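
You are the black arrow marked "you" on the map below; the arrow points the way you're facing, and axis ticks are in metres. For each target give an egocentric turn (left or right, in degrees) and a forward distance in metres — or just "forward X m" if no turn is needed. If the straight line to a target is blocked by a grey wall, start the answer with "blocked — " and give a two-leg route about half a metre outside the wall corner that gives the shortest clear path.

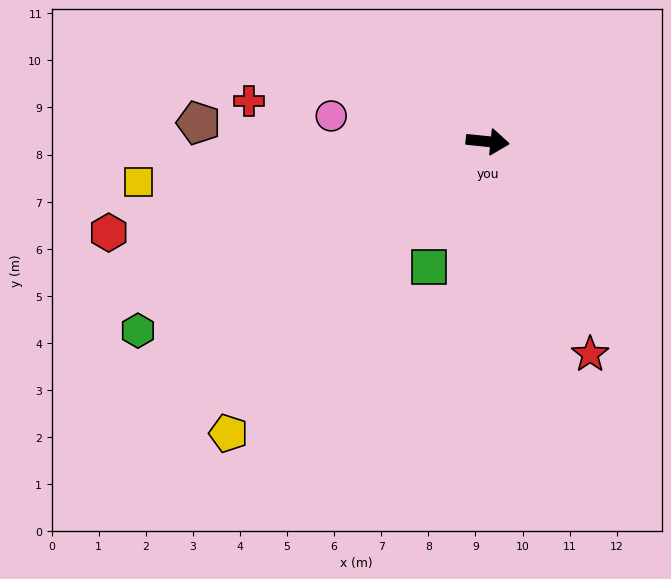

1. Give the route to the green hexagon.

turn right 146°, forward 8.4 m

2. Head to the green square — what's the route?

turn right 109°, forward 2.9 m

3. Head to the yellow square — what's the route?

turn right 168°, forward 7.5 m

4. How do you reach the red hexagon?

turn right 161°, forward 8.3 m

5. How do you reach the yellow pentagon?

turn right 126°, forward 8.3 m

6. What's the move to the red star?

turn right 58°, forward 5.0 m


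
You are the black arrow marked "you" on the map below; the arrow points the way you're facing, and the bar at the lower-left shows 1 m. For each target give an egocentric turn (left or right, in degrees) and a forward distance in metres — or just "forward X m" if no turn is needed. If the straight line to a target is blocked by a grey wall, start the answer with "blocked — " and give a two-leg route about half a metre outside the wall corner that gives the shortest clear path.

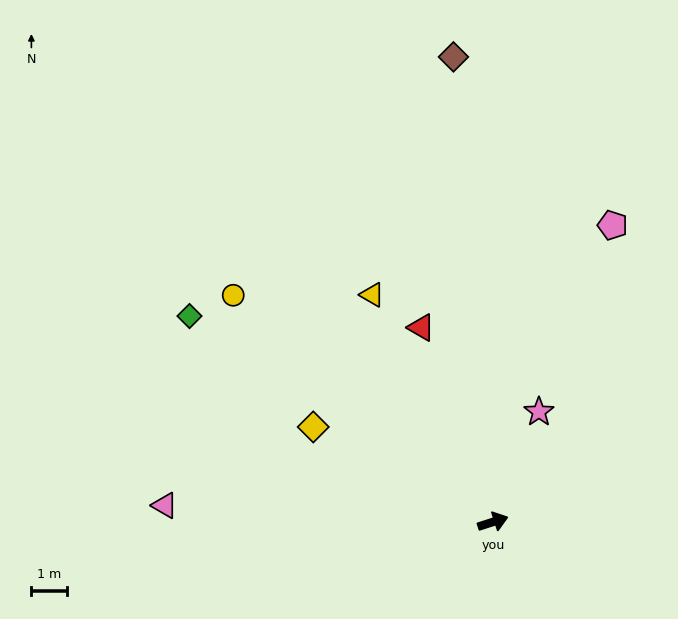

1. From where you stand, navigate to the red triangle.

turn left 92°, forward 5.8 m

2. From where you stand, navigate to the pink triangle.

turn left 159°, forward 9.3 m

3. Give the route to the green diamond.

turn left 128°, forward 10.3 m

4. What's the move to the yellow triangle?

turn left 100°, forward 7.3 m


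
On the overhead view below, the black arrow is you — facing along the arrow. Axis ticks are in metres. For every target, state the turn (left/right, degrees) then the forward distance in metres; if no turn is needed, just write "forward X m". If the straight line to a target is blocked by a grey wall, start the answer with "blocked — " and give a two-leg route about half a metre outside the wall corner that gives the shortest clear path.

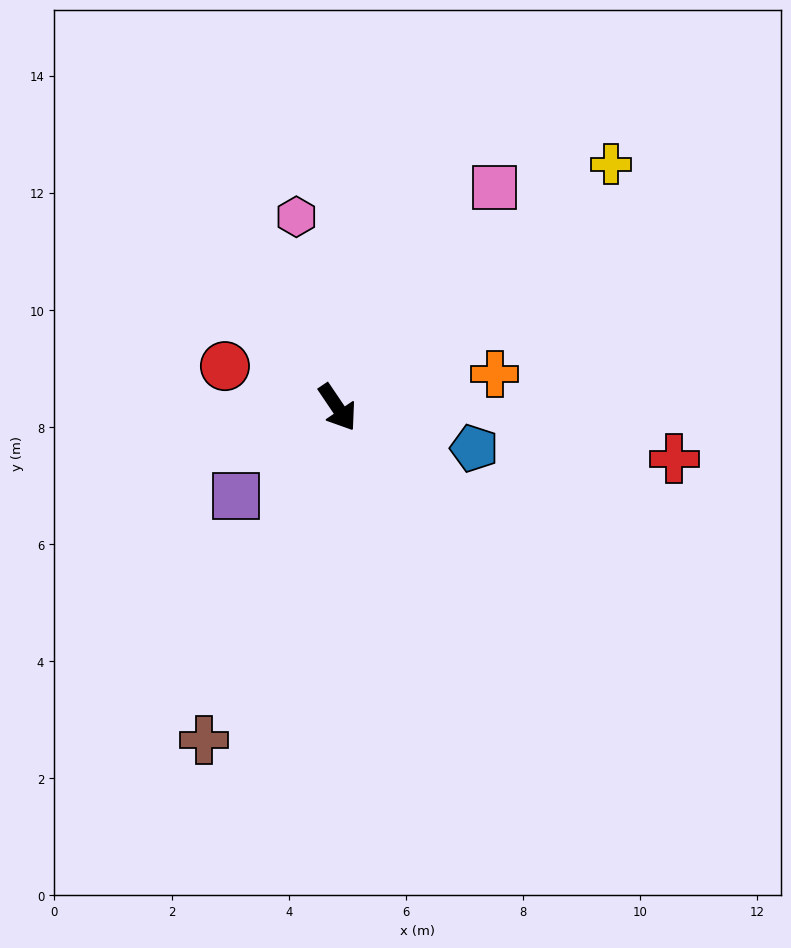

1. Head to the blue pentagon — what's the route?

turn left 39°, forward 2.4 m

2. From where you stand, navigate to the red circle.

turn right 144°, forward 2.0 m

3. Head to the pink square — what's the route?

turn left 110°, forward 4.6 m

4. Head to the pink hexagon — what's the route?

turn left 158°, forward 3.3 m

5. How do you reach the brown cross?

turn right 56°, forward 6.1 m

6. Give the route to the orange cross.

turn left 68°, forward 2.7 m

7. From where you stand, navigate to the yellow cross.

turn left 98°, forward 6.2 m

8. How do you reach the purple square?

turn right 83°, forward 2.3 m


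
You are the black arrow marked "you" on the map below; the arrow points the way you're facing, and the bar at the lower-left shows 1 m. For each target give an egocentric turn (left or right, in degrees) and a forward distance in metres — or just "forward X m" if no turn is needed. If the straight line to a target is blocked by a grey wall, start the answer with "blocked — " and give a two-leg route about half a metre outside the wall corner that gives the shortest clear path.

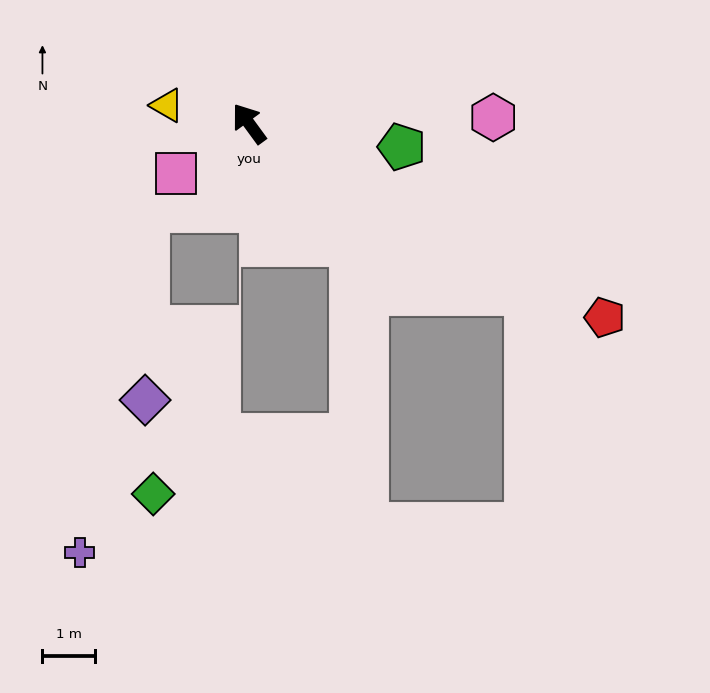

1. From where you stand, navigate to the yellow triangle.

turn left 41°, forward 1.6 m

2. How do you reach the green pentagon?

turn right 135°, forward 2.9 m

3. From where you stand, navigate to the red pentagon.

turn right 155°, forward 7.7 m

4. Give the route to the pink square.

turn left 88°, forward 1.7 m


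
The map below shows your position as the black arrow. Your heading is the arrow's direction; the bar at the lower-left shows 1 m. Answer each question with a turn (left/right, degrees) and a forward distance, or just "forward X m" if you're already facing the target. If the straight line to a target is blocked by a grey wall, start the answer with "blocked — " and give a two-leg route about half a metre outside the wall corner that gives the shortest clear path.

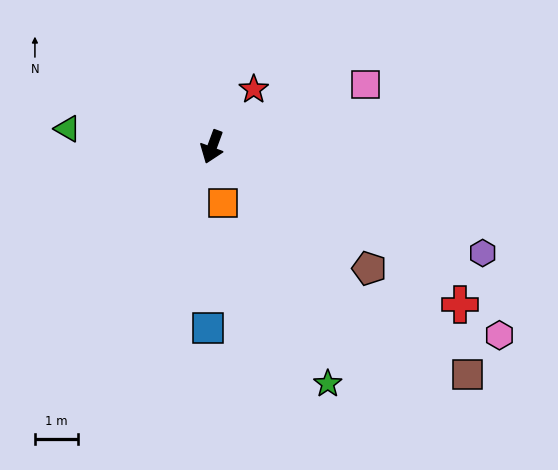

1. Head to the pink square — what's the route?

turn left 132°, forward 3.9 m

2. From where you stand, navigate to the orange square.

turn left 31°, forward 1.4 m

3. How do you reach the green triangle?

turn right 77°, forward 3.4 m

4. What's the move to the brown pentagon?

turn left 73°, forward 4.7 m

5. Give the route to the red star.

turn left 164°, forward 1.7 m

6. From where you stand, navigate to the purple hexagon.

turn left 89°, forward 6.8 m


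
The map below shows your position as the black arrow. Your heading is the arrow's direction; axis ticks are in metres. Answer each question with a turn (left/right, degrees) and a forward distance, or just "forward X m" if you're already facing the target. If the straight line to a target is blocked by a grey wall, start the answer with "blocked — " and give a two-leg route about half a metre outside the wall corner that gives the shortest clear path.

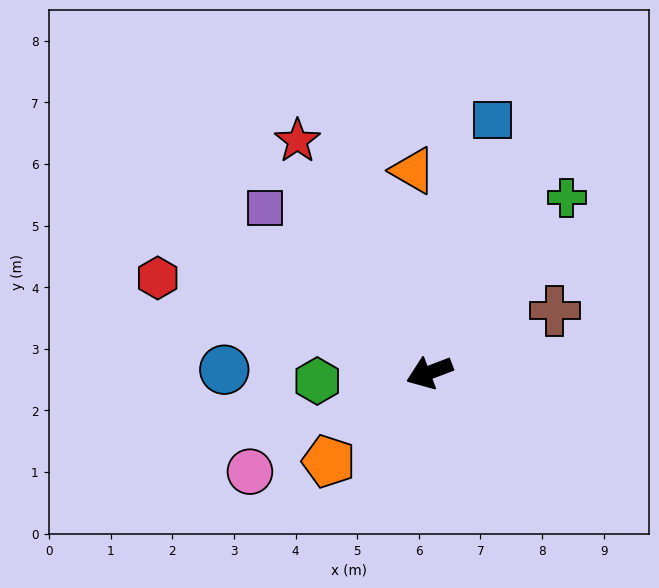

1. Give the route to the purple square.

turn right 66°, forward 3.8 m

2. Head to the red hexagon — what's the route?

turn right 40°, forward 4.7 m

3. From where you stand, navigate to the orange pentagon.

turn left 21°, forward 2.2 m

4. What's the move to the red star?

turn right 81°, forward 4.3 m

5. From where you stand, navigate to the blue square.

turn right 125°, forward 4.2 m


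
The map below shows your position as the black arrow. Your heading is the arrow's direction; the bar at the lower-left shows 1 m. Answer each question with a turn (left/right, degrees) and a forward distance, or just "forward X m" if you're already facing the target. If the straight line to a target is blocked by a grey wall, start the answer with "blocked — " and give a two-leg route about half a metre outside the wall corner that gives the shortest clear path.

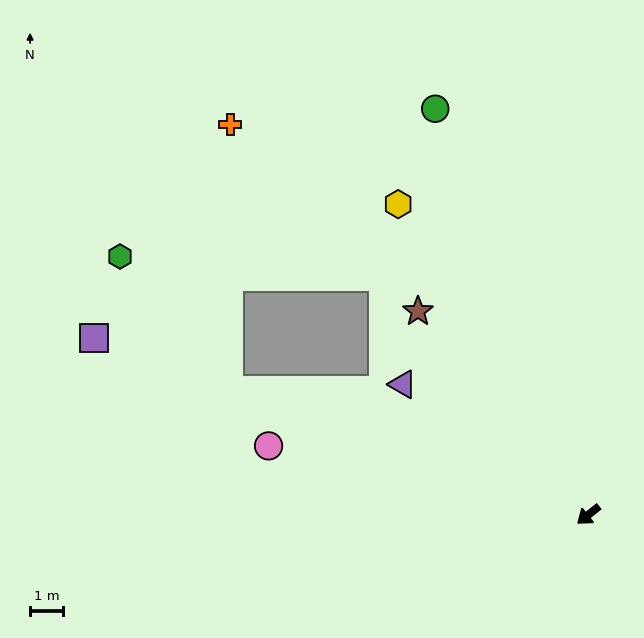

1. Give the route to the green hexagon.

blocked — turn right 58°, forward 11.7 m, then turn right 31°, forward 5.3 m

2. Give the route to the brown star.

turn right 89°, forward 8.2 m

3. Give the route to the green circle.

turn right 108°, forward 13.4 m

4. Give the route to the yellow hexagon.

turn right 97°, forward 11.2 m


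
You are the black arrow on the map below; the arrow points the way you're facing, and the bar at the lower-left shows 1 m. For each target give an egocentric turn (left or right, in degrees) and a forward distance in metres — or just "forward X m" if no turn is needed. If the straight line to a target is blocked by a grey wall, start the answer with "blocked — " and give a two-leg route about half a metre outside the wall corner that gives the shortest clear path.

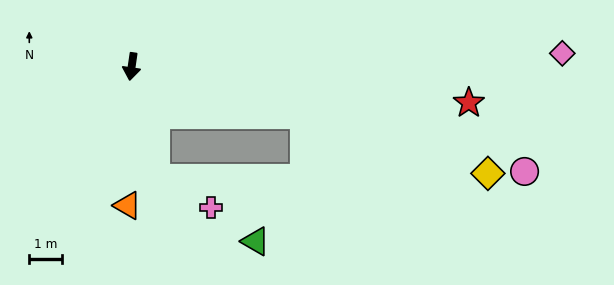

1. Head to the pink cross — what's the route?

blocked — turn left 21°, forward 3.5 m, then turn left 49°, forward 1.9 m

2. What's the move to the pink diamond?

turn left 100°, forward 13.2 m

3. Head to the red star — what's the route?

turn left 92°, forward 10.4 m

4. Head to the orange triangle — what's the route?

turn left 7°, forward 4.3 m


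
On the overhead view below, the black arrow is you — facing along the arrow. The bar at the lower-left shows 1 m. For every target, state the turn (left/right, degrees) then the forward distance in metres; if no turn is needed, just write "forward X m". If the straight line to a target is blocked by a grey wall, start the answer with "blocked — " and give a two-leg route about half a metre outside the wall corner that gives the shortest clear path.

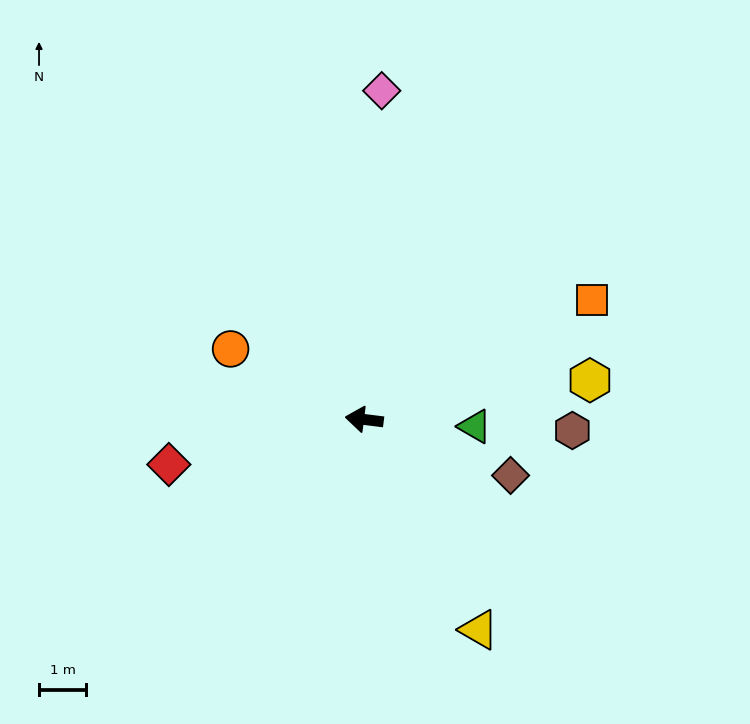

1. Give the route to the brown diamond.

turn left 166°, forward 3.3 m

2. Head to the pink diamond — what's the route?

turn right 86°, forward 7.0 m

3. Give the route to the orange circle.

turn right 21°, forward 3.2 m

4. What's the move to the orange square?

turn right 145°, forward 5.5 m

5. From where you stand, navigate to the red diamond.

turn left 20°, forward 4.3 m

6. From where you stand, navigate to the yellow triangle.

turn left 126°, forward 5.1 m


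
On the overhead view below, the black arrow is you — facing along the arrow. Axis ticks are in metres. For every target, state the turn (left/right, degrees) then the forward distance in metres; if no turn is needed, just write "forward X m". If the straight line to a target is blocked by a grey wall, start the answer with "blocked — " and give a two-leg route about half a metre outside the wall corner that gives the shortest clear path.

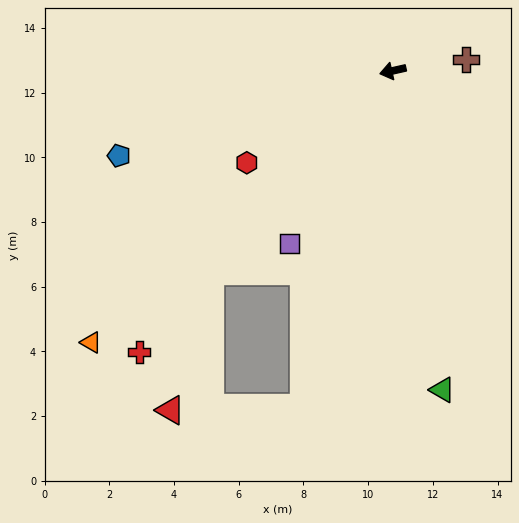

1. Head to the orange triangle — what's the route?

turn left 29°, forward 12.6 m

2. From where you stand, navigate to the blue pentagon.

turn left 4°, forward 8.9 m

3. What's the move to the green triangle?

turn left 86°, forward 10.0 m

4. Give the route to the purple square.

turn left 46°, forward 6.2 m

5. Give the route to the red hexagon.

turn left 19°, forward 5.3 m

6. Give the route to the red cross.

turn left 35°, forward 11.7 m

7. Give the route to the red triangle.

blocked — turn left 35°, forward 8.4 m, then turn left 26°, forward 4.5 m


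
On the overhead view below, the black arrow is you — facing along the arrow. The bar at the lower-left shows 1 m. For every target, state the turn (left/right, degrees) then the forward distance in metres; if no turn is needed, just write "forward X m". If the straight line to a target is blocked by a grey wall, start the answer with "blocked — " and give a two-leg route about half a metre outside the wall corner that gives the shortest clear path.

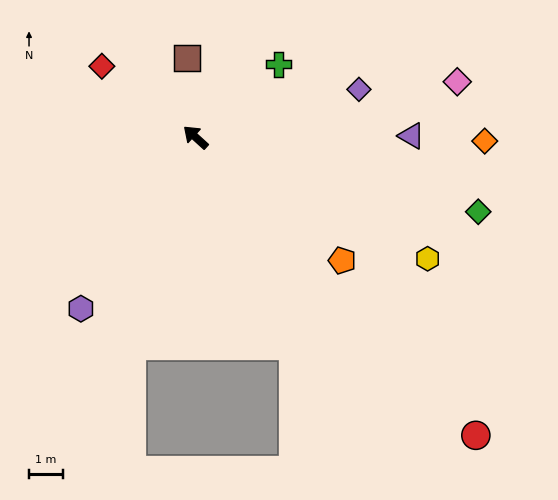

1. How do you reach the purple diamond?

turn right 121°, forward 5.1 m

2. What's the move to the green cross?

turn right 96°, forward 3.3 m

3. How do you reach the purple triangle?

turn right 137°, forward 6.4 m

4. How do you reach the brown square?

turn right 42°, forward 2.4 m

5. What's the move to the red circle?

turn left 175°, forward 12.2 m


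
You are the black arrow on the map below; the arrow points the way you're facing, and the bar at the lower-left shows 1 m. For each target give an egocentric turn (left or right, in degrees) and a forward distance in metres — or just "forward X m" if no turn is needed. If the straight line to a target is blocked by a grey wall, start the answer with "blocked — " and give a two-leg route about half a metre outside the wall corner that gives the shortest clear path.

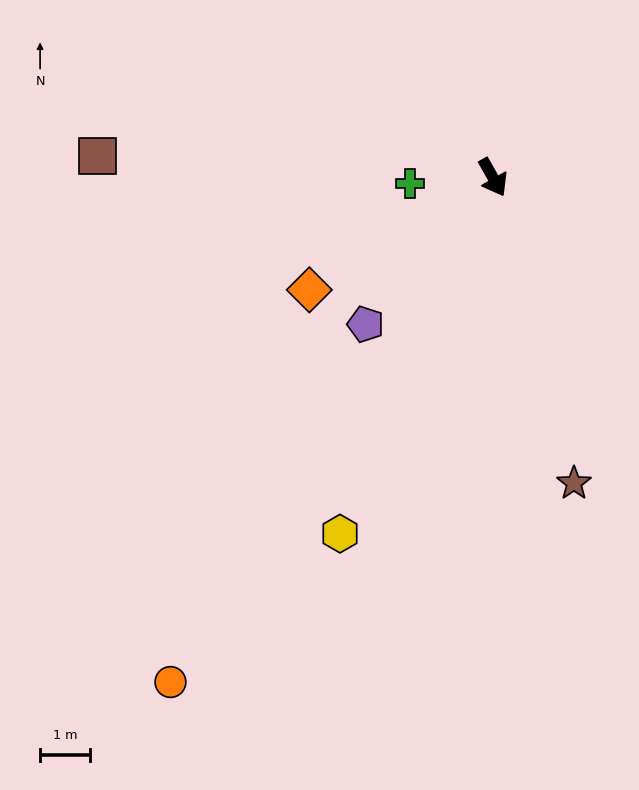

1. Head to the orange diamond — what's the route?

turn right 88°, forward 4.3 m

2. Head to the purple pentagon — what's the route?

turn right 70°, forward 3.9 m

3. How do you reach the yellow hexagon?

turn right 53°, forward 7.8 m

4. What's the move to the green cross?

turn right 115°, forward 1.7 m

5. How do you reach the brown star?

turn right 15°, forward 6.4 m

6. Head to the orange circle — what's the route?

turn right 62°, forward 12.0 m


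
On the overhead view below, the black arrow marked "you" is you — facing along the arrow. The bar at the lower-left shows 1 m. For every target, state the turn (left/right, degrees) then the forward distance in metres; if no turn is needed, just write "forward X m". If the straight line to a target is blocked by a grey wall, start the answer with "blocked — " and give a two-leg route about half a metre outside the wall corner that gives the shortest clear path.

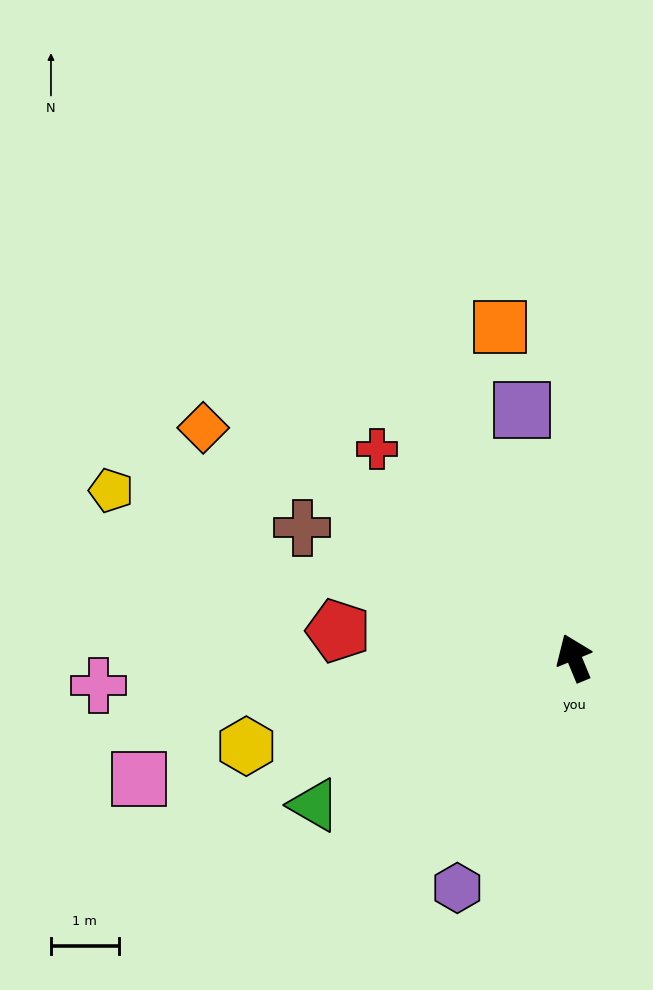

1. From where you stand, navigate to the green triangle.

turn left 97°, forward 4.4 m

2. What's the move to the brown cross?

turn left 42°, forward 4.4 m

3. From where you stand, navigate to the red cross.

turn left 21°, forward 4.2 m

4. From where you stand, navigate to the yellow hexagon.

turn left 83°, forward 5.0 m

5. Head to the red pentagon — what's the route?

turn left 61°, forward 3.5 m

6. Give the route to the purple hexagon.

turn left 131°, forward 3.8 m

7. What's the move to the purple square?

turn right 11°, forward 3.7 m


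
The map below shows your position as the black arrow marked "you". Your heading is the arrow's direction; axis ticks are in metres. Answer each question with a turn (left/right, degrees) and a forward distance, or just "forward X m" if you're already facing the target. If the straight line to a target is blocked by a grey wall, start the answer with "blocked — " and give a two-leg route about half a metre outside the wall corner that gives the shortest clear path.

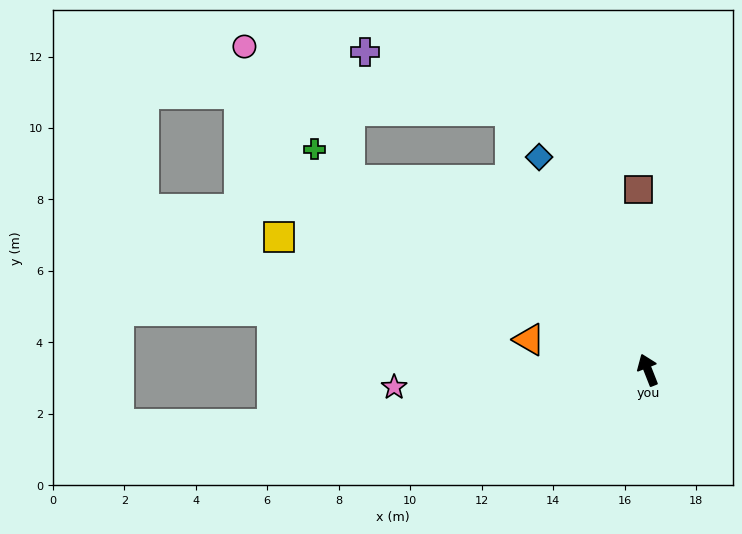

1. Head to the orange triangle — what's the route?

turn left 54°, forward 3.4 m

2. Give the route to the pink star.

turn left 72°, forward 7.1 m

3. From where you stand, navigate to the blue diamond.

turn left 6°, forward 6.7 m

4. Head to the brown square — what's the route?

turn right 19°, forward 5.1 m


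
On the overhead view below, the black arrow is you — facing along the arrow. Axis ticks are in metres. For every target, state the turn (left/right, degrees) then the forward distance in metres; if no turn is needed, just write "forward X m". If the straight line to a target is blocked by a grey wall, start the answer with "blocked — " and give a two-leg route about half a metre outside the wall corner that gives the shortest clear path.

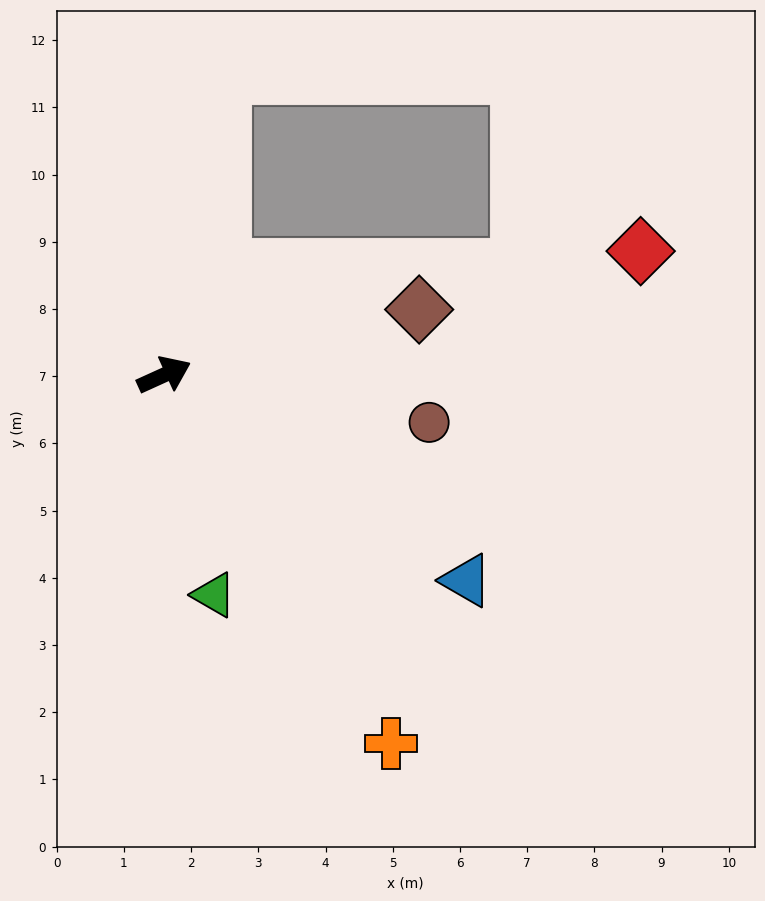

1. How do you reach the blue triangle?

turn right 59°, forward 5.4 m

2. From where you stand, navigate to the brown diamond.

turn right 10°, forward 3.9 m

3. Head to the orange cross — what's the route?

turn right 83°, forward 6.4 m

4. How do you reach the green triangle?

turn right 102°, forward 3.4 m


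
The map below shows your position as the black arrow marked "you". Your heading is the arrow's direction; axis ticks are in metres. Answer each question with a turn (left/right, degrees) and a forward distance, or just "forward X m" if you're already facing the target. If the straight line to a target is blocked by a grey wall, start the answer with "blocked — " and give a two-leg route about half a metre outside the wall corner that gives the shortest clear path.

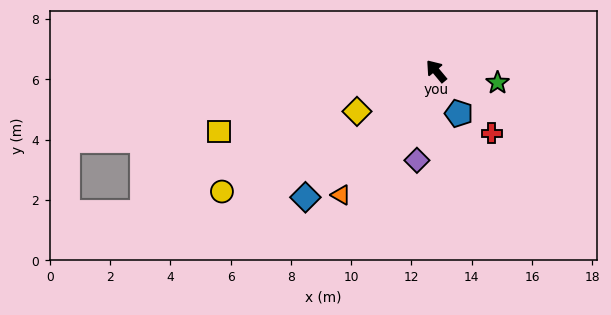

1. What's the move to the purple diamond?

turn left 128°, forward 3.0 m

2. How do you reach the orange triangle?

turn left 103°, forward 5.2 m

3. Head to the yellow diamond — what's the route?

turn left 77°, forward 2.9 m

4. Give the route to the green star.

turn right 141°, forward 2.1 m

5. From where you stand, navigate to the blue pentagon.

turn left 168°, forward 1.6 m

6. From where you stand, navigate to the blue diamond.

turn left 94°, forward 6.0 m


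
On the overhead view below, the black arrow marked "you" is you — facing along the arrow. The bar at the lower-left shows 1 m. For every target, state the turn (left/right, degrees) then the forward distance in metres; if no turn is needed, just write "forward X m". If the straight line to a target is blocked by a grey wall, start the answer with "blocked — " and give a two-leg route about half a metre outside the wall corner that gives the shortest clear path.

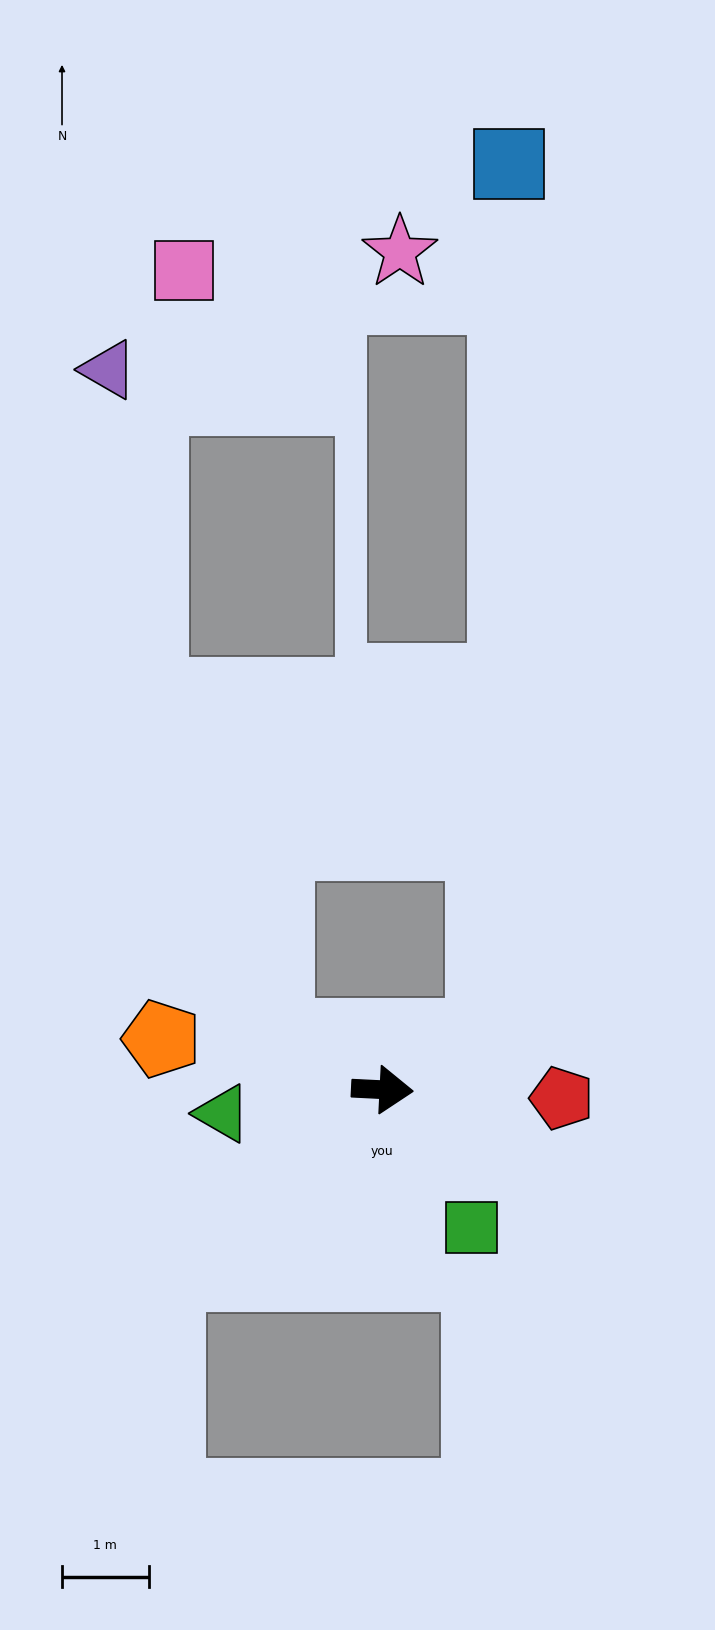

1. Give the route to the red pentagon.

forward 2.1 m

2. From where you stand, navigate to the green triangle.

turn right 169°, forward 1.9 m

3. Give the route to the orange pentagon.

turn left 170°, forward 2.6 m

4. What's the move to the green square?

turn right 54°, forward 1.9 m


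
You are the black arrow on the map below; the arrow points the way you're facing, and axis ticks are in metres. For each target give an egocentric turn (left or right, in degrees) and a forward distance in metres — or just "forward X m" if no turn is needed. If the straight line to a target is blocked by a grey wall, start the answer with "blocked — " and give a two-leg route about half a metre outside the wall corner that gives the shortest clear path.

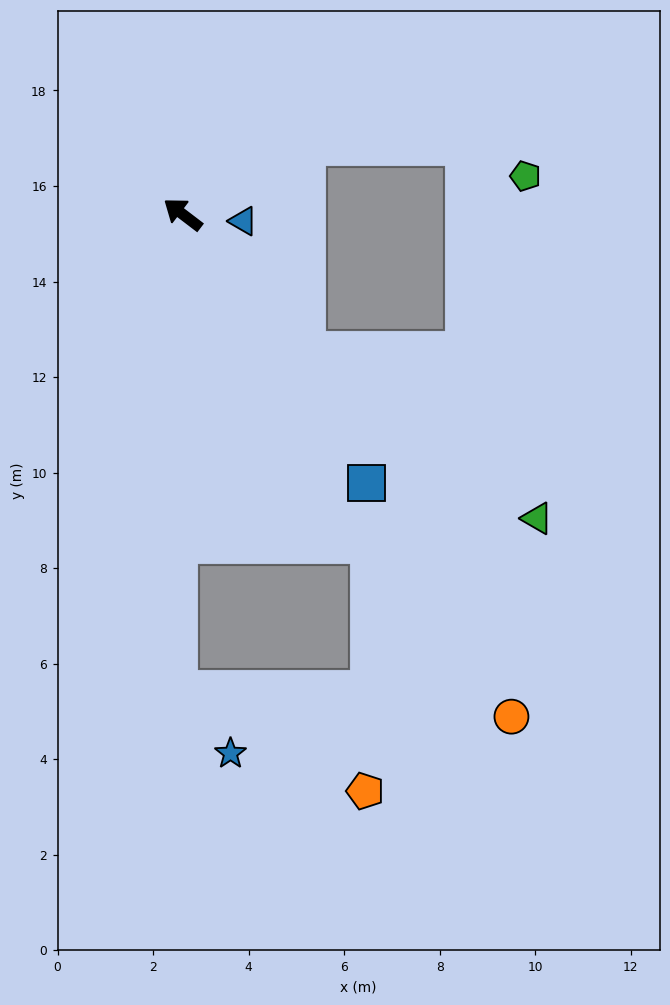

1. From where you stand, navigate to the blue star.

blocked — turn left 127°, forward 10.0 m, then turn left 41°, forward 1.7 m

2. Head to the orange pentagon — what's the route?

blocked — turn left 127°, forward 10.0 m, then turn left 62°, forward 4.5 m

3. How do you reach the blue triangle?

turn right 149°, forward 1.3 m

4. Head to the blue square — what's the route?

turn left 162°, forward 6.8 m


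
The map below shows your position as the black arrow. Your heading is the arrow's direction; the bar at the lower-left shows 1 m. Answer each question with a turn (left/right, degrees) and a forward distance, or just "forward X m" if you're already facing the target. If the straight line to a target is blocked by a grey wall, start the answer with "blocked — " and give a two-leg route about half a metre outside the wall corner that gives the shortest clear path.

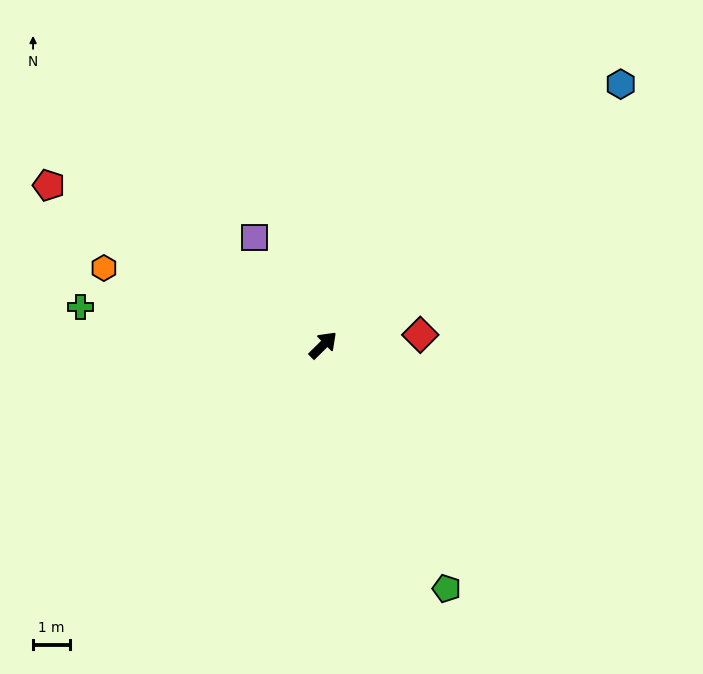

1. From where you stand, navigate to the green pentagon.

turn right 108°, forward 7.4 m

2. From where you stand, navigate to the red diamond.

turn right 39°, forward 2.6 m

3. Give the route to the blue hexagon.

turn right 3°, forward 10.7 m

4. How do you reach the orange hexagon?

turn left 116°, forward 6.3 m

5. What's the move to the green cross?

turn left 126°, forward 6.7 m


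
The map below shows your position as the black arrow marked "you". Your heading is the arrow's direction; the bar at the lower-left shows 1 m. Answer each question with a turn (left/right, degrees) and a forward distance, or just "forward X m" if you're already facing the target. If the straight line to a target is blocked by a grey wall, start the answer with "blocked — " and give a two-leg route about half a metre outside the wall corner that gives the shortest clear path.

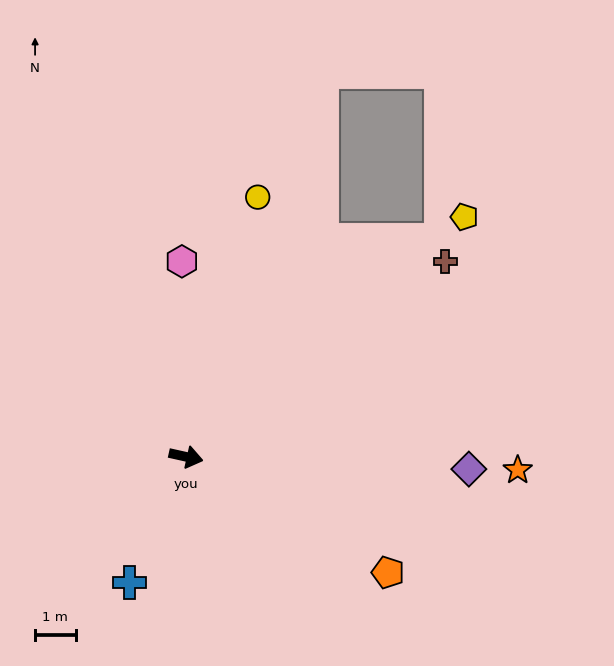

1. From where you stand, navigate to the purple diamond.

turn left 10°, forward 7.0 m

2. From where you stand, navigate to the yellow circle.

turn left 87°, forward 6.6 m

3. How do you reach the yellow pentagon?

turn left 53°, forward 9.0 m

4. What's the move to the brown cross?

turn left 50°, forward 8.0 m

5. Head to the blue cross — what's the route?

turn right 102°, forward 3.4 m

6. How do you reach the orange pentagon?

turn right 17°, forward 5.7 m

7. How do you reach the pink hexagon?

turn left 104°, forward 4.8 m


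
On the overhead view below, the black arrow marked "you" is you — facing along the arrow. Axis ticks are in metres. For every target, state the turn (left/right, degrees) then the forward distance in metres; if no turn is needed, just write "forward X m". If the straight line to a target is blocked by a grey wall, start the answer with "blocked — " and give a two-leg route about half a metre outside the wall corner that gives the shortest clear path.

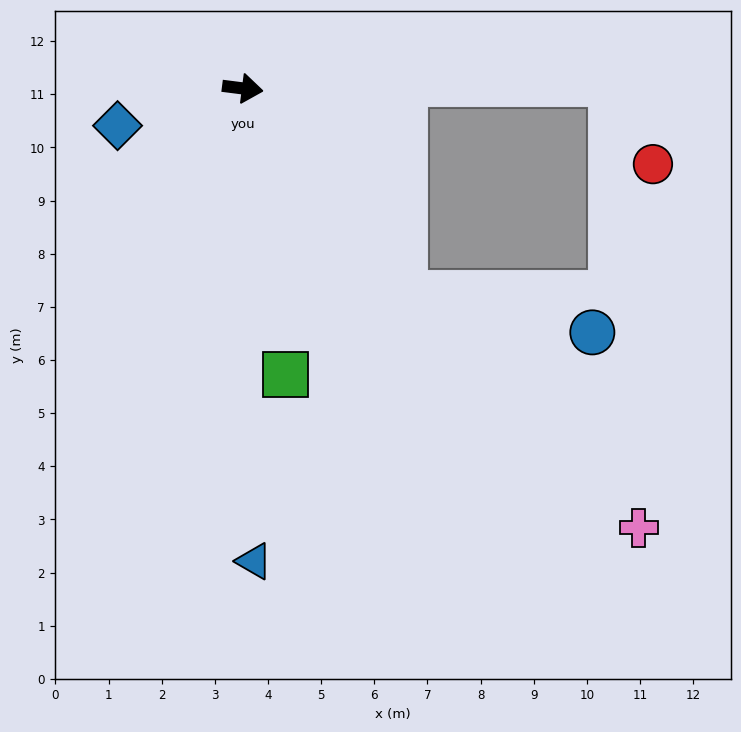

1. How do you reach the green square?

turn right 74°, forward 5.4 m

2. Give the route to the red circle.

blocked — turn left 8°, forward 6.9 m, then turn right 63°, forward 1.7 m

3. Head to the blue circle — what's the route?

blocked — turn right 44°, forward 4.9 m, then turn left 39°, forward 3.6 m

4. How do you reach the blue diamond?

turn right 156°, forward 2.5 m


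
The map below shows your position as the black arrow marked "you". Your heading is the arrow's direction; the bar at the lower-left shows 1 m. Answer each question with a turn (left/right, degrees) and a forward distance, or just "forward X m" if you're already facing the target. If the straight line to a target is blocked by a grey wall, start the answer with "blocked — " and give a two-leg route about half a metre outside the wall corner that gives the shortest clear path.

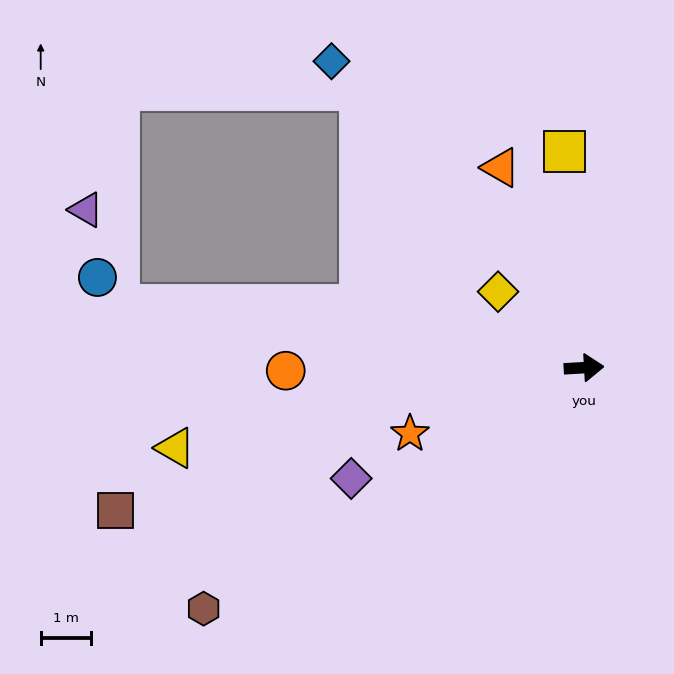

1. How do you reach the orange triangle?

turn left 109°, forward 4.4 m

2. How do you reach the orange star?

turn right 163°, forward 3.7 m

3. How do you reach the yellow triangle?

turn right 172°, forward 8.4 m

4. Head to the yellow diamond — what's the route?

turn left 135°, forward 2.3 m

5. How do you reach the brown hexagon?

turn right 151°, forward 9.0 m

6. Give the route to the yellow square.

turn left 92°, forward 4.4 m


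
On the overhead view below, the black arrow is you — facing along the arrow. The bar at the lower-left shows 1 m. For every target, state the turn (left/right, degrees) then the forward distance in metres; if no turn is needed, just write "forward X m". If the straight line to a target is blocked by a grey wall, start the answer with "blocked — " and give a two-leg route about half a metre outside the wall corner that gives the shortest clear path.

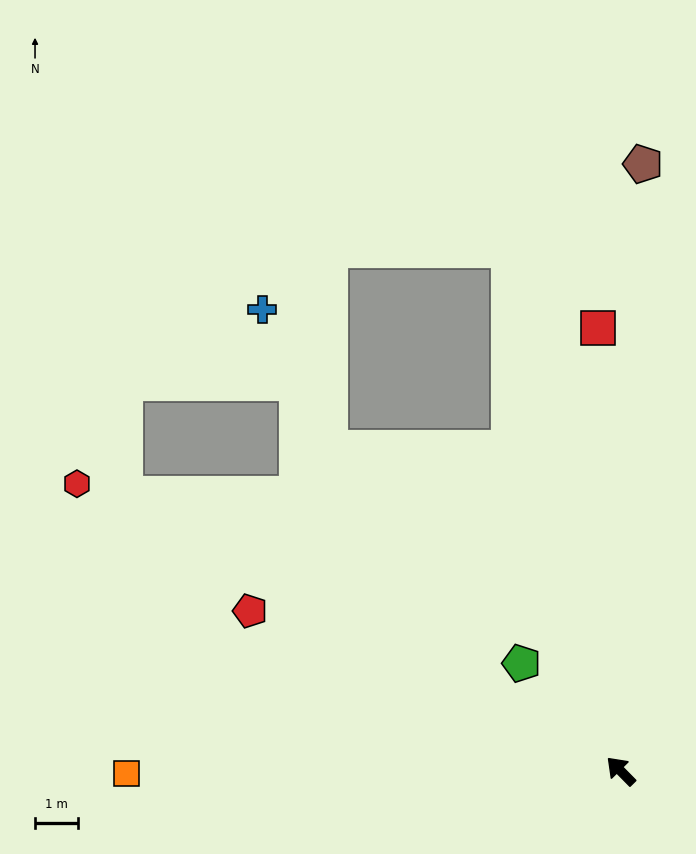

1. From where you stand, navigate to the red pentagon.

turn left 22°, forward 9.5 m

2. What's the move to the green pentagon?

forward 3.4 m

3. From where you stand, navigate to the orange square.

turn left 46°, forward 11.6 m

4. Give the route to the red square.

turn right 42°, forward 10.4 m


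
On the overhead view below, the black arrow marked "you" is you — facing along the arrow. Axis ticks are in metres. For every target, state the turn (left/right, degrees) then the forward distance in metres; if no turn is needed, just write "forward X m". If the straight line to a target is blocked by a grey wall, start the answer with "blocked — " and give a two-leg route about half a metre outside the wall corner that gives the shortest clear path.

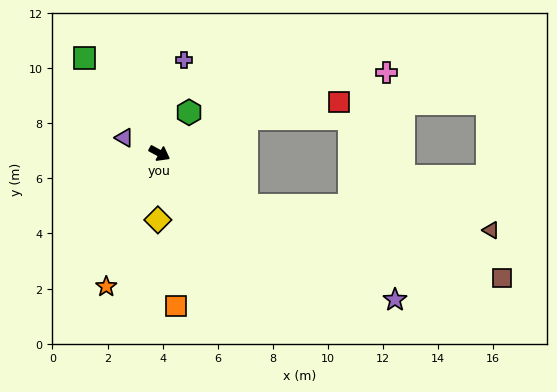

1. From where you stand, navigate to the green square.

turn left 157°, forward 4.4 m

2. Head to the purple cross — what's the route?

turn left 104°, forward 3.5 m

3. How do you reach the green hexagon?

turn left 83°, forward 1.8 m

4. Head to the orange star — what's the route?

turn right 83°, forward 5.2 m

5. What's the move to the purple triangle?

turn right 175°, forward 1.4 m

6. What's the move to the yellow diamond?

turn right 63°, forward 2.4 m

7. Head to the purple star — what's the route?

turn right 3°, forward 10.1 m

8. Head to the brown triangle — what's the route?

blocked — turn right 2°, forward 3.7 m, then turn left 25°, forward 8.9 m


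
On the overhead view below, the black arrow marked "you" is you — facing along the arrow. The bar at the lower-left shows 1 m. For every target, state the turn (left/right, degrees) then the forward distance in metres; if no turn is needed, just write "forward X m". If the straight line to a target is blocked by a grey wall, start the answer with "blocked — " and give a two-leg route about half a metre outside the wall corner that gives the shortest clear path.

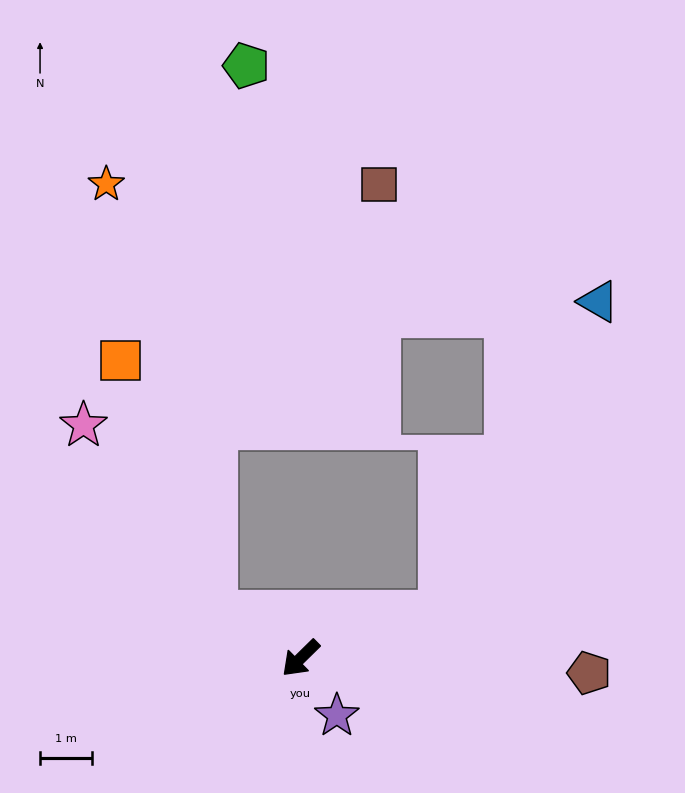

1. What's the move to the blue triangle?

blocked — turn left 154°, forward 2.8 m, then turn left 45°, forward 6.8 m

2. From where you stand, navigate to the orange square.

blocked — turn right 73°, forward 1.9 m, then turn right 41°, forward 5.2 m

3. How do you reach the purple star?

turn left 78°, forward 1.3 m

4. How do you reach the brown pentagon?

turn left 133°, forward 5.6 m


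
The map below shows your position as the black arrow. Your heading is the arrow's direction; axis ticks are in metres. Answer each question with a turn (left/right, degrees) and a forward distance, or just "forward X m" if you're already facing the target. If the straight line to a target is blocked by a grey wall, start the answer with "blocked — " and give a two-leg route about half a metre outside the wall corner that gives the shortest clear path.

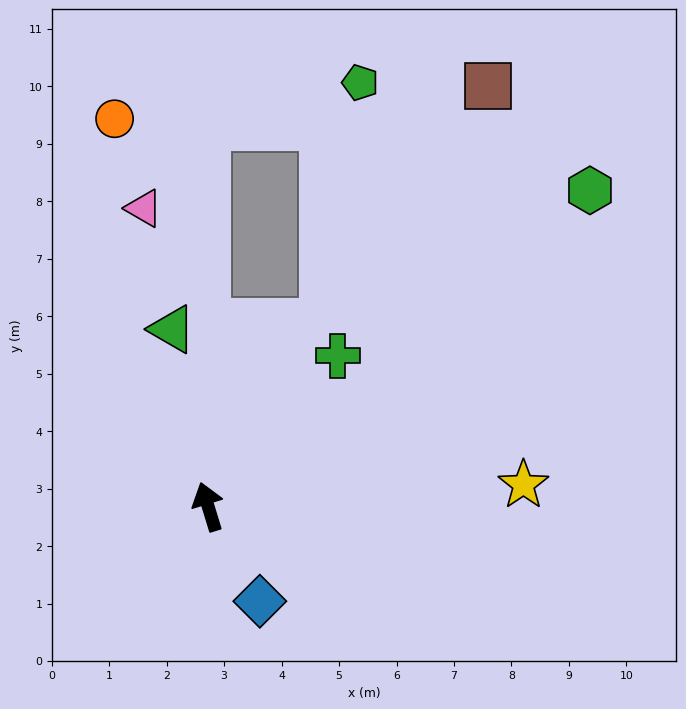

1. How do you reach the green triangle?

turn right 6°, forward 3.2 m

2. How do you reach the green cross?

turn right 58°, forward 3.5 m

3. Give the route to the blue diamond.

turn right 168°, forward 1.9 m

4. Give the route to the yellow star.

turn right 103°, forward 5.5 m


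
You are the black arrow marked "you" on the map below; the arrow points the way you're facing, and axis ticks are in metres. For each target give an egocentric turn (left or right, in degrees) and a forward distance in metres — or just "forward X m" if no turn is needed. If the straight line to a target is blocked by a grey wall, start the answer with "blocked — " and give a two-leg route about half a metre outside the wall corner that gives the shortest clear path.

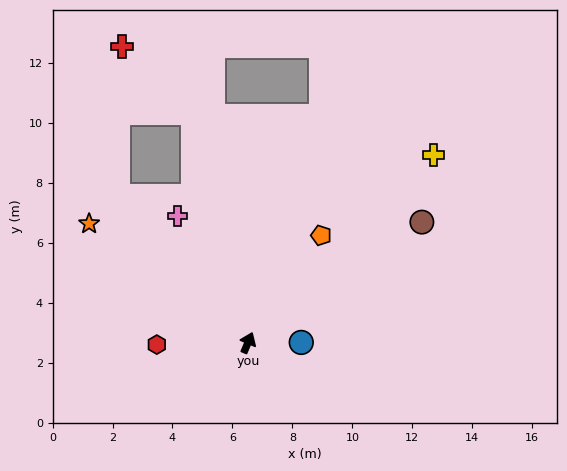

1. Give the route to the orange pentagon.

turn right 11°, forward 4.3 m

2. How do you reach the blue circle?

turn right 67°, forward 1.8 m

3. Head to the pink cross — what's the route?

turn left 52°, forward 4.8 m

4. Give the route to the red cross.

blocked — turn left 36°, forward 7.9 m, then turn left 34°, forward 3.3 m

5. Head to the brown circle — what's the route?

turn right 32°, forward 7.1 m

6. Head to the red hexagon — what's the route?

turn left 114°, forward 3.0 m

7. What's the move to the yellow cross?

turn right 22°, forward 8.8 m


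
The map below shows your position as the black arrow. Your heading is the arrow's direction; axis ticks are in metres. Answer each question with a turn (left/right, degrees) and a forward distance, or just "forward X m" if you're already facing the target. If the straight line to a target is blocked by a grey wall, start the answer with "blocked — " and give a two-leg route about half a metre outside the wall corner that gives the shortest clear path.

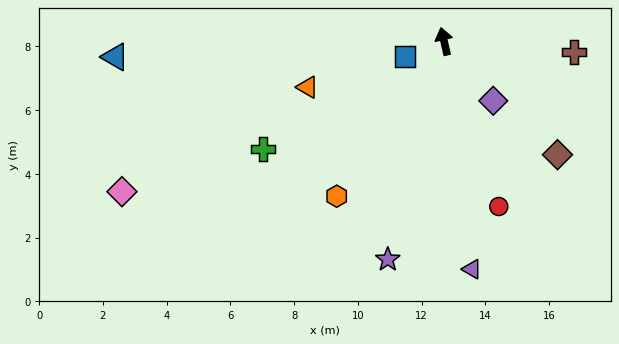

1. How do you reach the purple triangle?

turn left 174°, forward 7.2 m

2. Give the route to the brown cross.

turn right 108°, forward 4.1 m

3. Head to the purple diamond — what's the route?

turn right 153°, forward 2.4 m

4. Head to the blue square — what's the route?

turn left 98°, forward 1.3 m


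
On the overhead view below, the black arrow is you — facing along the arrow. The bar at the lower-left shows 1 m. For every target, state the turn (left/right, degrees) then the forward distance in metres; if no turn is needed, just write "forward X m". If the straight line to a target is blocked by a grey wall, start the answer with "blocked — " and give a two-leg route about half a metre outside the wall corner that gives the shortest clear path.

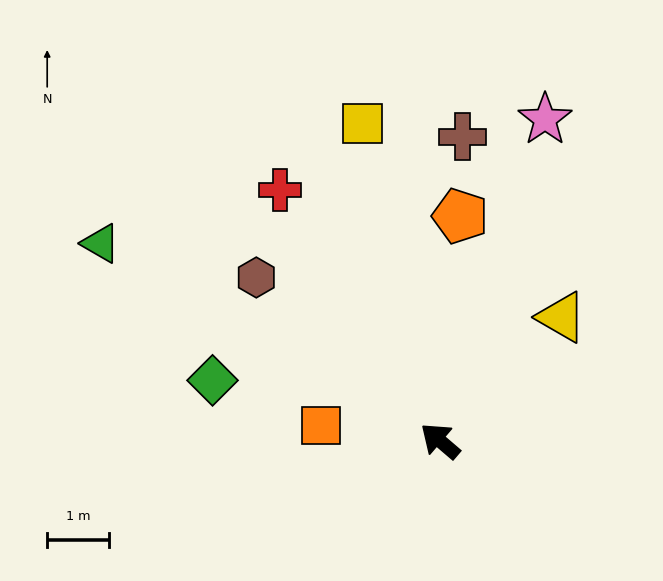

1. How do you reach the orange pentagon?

turn right 55°, forward 3.7 m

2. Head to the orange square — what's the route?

turn left 33°, forward 1.9 m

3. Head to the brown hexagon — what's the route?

forward 4.0 m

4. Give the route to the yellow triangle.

turn right 94°, forward 2.8 m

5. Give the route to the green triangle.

turn left 10°, forward 6.4 m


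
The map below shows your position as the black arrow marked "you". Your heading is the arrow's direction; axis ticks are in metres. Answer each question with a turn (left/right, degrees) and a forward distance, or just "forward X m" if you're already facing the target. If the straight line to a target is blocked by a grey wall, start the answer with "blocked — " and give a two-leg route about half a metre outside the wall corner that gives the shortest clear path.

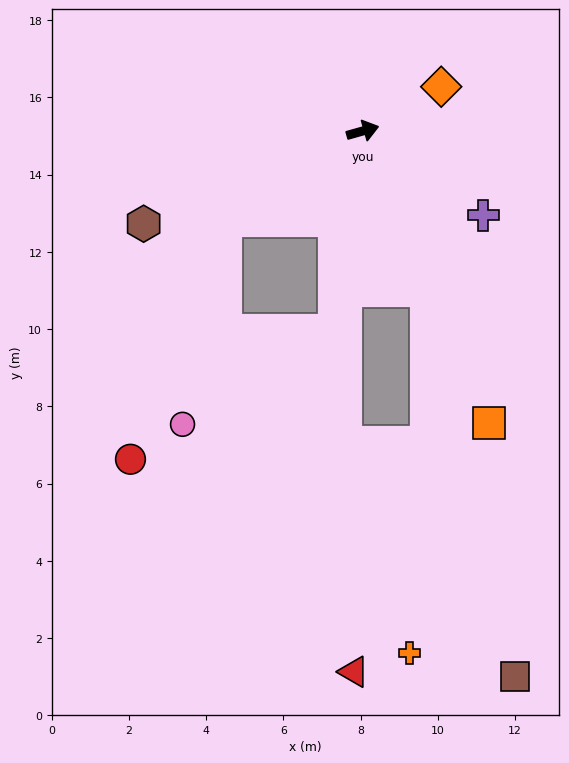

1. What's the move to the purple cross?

turn right 51°, forward 3.8 m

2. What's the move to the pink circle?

blocked — turn right 163°, forward 4.2 m, then turn left 45°, forward 5.4 m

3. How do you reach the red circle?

blocked — turn right 163°, forward 4.2 m, then turn left 36°, forward 6.7 m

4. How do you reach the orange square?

turn right 82°, forward 8.2 m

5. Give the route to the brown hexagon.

turn right 173°, forward 6.2 m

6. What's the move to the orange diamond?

turn left 14°, forward 2.3 m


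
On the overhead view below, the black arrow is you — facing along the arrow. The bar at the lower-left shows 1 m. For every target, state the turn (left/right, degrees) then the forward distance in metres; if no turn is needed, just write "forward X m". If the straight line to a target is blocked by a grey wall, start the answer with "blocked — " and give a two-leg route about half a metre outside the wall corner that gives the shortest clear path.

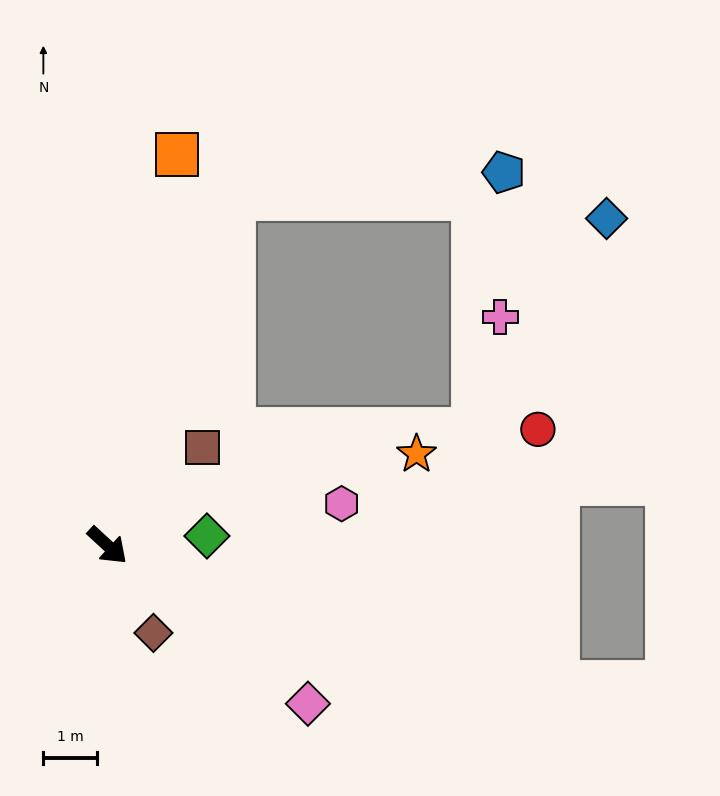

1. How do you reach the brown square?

turn left 89°, forward 2.6 m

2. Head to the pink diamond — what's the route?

turn left 4°, forward 4.8 m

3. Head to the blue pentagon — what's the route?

blocked — turn left 113°, forward 6.9 m, then turn right 65°, forward 5.1 m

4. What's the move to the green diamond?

turn left 48°, forward 1.9 m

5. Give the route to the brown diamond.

turn right 20°, forward 1.8 m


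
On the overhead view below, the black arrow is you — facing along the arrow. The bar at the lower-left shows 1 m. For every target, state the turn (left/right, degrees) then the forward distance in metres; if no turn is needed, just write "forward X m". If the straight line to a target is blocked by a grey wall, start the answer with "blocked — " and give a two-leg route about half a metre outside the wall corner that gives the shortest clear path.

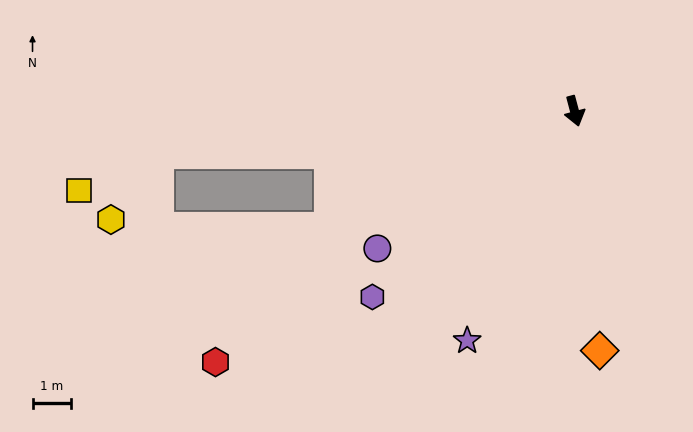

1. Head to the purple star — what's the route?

turn right 40°, forward 6.6 m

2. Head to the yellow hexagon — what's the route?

blocked — turn right 99°, forward 11.0 m, then turn left 49°, forward 2.1 m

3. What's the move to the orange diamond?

turn right 9°, forward 6.3 m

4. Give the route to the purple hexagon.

turn right 62°, forward 7.2 m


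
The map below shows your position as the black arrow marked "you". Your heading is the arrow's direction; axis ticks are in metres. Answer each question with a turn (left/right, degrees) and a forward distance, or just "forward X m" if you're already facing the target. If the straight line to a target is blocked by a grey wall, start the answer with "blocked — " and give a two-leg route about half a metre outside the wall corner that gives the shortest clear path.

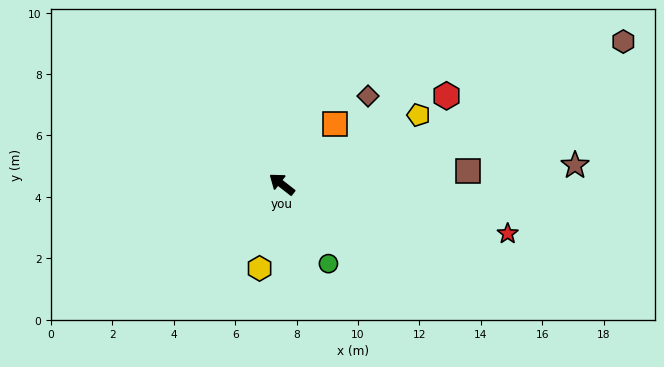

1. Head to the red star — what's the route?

turn right 154°, forward 7.5 m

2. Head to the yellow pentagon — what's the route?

turn right 115°, forward 5.0 m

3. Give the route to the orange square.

turn right 93°, forward 2.6 m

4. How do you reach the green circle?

turn left 158°, forward 3.0 m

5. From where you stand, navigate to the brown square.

turn right 138°, forward 6.1 m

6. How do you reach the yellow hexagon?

turn left 113°, forward 2.8 m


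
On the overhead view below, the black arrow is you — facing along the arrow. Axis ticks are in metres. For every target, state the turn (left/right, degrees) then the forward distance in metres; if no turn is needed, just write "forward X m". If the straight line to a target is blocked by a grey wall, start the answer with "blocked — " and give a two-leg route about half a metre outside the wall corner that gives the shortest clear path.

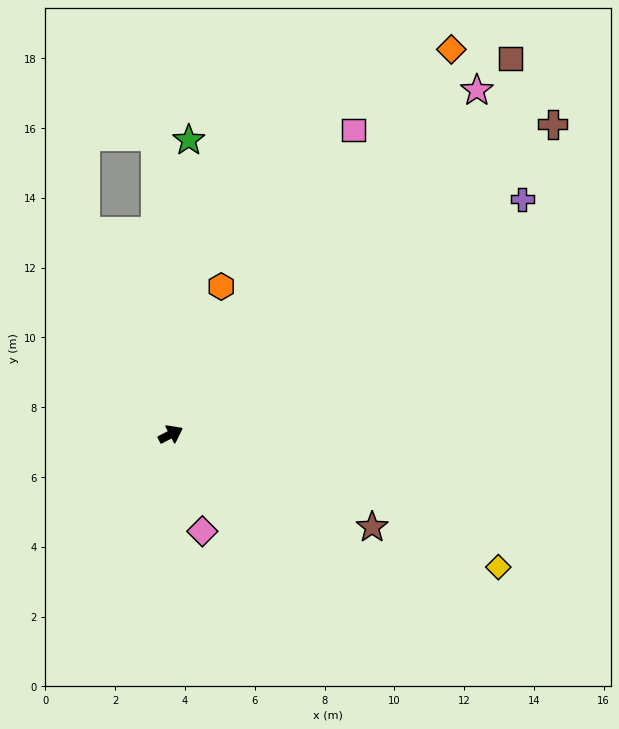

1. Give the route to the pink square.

turn left 32°, forward 10.2 m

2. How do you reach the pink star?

turn left 21°, forward 13.2 m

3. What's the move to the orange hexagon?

turn left 44°, forward 4.5 m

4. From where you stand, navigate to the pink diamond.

turn right 99°, forward 2.9 m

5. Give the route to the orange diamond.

turn left 27°, forward 13.7 m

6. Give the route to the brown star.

turn right 52°, forward 6.4 m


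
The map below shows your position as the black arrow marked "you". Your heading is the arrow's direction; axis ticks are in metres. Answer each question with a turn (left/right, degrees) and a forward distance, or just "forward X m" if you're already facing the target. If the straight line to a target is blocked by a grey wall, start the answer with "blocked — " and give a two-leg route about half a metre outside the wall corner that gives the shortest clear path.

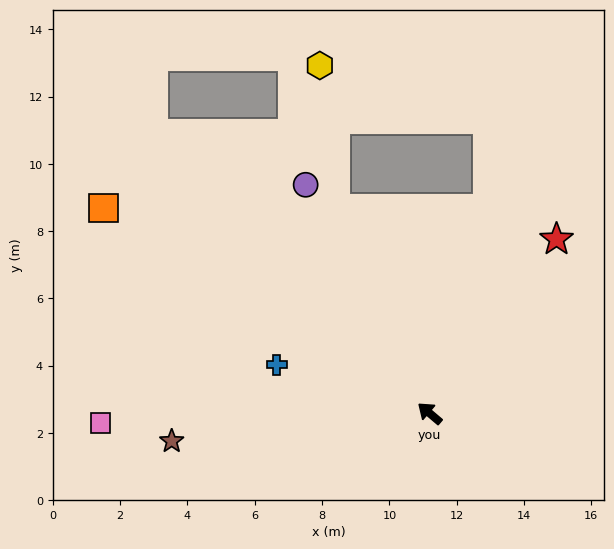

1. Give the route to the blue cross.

turn left 23°, forward 4.8 m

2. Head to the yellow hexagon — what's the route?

blocked — turn right 25°, forward 6.7 m, then turn right 18°, forward 4.3 m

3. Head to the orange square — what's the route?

turn left 8°, forward 11.5 m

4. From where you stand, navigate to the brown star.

turn left 46°, forward 7.7 m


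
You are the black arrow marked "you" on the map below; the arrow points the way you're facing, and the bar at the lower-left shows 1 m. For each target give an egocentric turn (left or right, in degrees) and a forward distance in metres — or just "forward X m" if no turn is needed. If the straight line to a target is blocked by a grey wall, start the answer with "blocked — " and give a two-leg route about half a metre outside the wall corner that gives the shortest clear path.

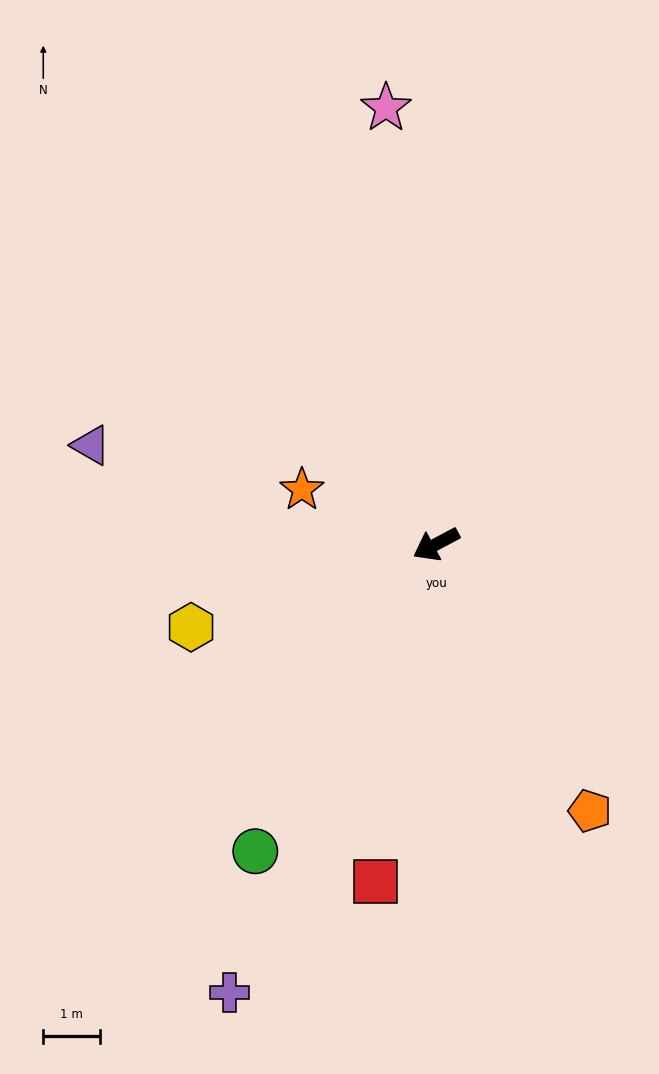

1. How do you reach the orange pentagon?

turn left 92°, forward 5.5 m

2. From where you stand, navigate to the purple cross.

turn left 37°, forward 8.8 m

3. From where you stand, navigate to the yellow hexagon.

turn right 9°, forward 4.6 m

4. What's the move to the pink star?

turn right 112°, forward 7.8 m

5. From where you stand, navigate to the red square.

turn left 52°, forward 6.1 m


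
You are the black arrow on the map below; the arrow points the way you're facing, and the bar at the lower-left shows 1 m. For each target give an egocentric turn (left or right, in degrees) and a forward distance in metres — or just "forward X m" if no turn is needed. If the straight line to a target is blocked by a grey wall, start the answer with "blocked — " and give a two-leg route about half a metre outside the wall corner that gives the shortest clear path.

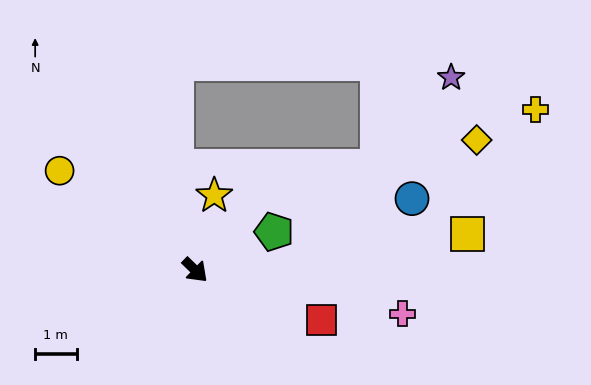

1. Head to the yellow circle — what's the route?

turn right 172°, forward 4.1 m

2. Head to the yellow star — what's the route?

turn left 120°, forward 1.9 m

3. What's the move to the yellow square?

turn left 52°, forward 6.6 m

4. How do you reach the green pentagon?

turn left 70°, forward 2.1 m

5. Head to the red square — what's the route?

turn left 23°, forward 3.3 m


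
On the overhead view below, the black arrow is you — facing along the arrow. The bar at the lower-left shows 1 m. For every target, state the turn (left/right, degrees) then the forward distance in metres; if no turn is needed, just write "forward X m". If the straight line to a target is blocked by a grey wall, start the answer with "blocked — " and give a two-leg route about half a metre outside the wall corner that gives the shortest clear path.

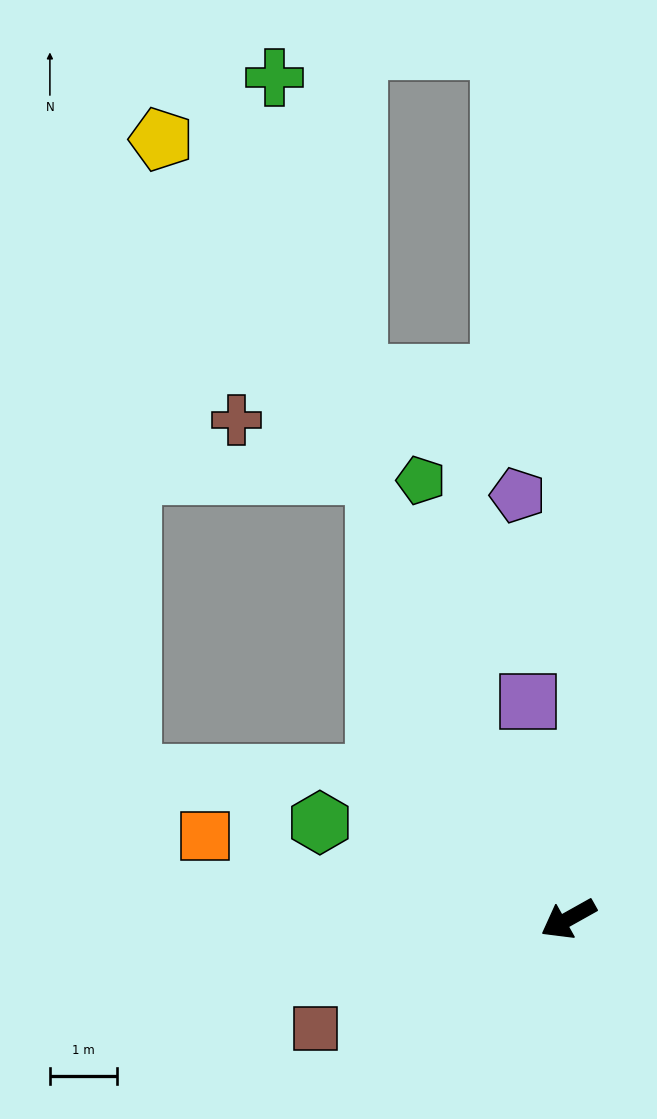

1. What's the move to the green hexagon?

turn right 50°, forward 4.0 m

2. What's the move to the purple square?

turn right 109°, forward 3.3 m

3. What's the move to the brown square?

turn right 6°, forward 4.1 m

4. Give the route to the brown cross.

blocked — turn right 96°, forward 7.2 m, then turn left 45°, forward 2.2 m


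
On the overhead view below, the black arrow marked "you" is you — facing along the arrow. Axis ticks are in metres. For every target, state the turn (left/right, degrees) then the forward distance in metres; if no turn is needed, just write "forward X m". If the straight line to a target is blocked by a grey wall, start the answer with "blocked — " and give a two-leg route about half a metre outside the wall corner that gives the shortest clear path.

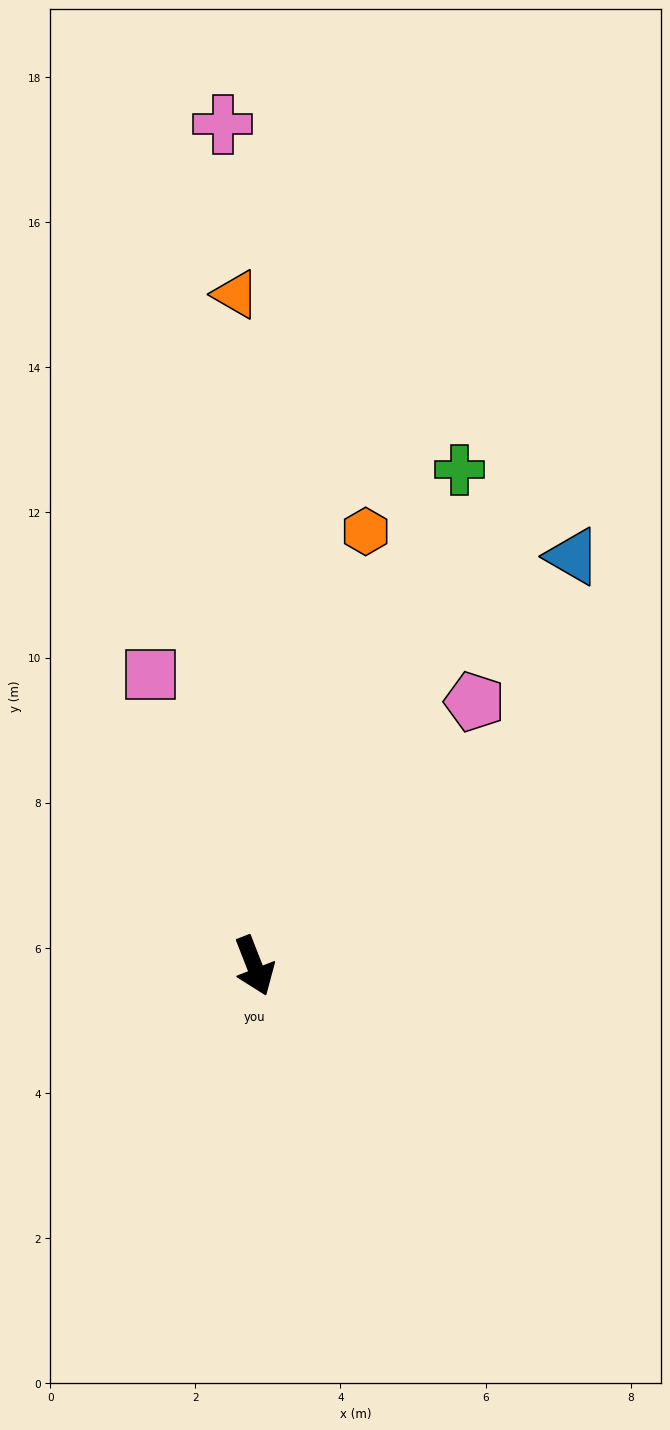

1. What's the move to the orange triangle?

turn left 160°, forward 9.3 m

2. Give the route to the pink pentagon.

turn left 119°, forward 4.7 m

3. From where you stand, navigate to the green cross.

turn left 136°, forward 7.4 m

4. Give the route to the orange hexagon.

turn left 144°, forward 6.2 m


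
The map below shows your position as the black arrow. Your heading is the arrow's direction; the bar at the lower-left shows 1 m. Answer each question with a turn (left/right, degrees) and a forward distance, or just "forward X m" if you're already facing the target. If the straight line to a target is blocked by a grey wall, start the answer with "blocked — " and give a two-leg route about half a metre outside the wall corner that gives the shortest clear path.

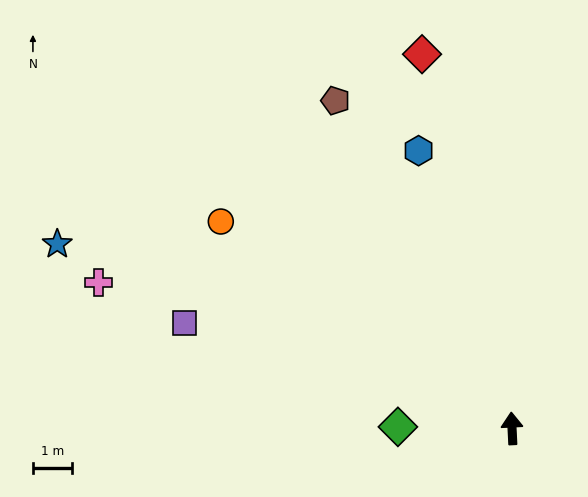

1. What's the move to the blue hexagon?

turn left 16°, forward 7.6 m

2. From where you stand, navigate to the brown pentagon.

turn left 25°, forward 9.6 m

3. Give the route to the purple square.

turn left 69°, forward 8.9 m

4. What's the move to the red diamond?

turn left 11°, forward 9.9 m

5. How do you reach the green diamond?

turn left 86°, forward 2.9 m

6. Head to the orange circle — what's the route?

turn left 52°, forward 9.2 m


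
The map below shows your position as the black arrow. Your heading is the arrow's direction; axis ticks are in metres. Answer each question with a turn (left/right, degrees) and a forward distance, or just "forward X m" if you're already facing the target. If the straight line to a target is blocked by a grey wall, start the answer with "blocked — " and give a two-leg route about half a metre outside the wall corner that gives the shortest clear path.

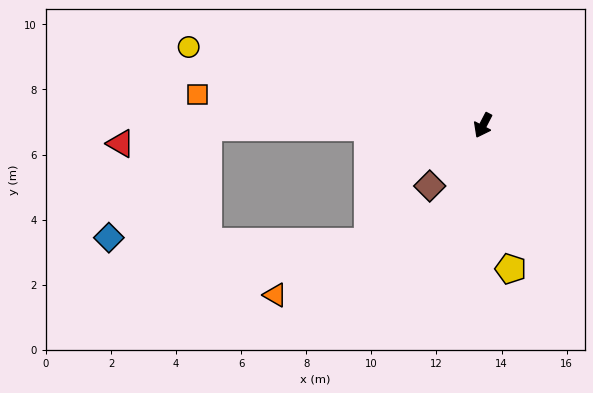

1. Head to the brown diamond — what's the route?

turn right 14°, forward 2.5 m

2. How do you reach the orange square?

turn right 69°, forward 8.8 m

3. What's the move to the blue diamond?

blocked — turn right 62°, forward 8.4 m, then turn left 48°, forward 4.6 m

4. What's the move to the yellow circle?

turn right 77°, forward 9.4 m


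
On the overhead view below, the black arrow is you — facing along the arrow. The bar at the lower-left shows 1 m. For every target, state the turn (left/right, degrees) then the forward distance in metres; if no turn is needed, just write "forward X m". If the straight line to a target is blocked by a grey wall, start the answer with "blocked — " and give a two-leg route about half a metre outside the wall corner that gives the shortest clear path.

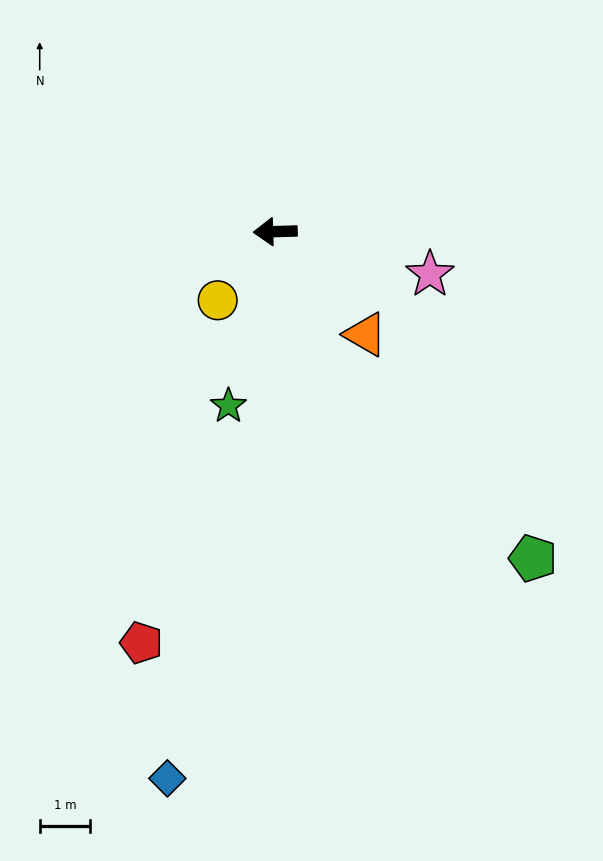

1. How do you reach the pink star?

turn left 163°, forward 3.2 m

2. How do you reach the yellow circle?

turn left 48°, forward 1.8 m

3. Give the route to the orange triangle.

turn left 130°, forward 2.7 m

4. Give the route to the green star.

turn left 73°, forward 3.6 m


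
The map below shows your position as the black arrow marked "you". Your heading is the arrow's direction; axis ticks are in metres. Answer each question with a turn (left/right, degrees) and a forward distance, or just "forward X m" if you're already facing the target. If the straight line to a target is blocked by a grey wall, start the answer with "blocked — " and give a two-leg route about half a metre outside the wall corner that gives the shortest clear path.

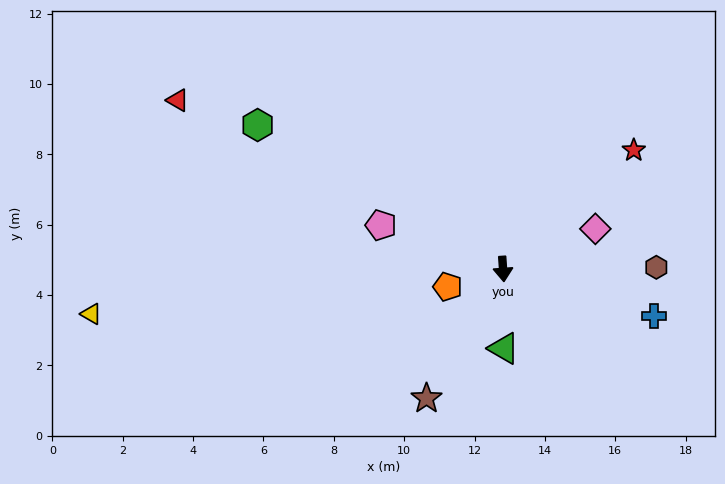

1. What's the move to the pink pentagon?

turn right 114°, forward 3.7 m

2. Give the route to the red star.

turn left 128°, forward 5.0 m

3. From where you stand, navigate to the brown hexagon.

turn left 87°, forward 4.4 m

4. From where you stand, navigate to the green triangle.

turn right 3°, forward 2.3 m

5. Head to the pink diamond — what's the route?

turn left 110°, forward 2.9 m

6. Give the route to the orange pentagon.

turn right 76°, forward 1.7 m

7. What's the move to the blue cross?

turn left 69°, forward 4.5 m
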